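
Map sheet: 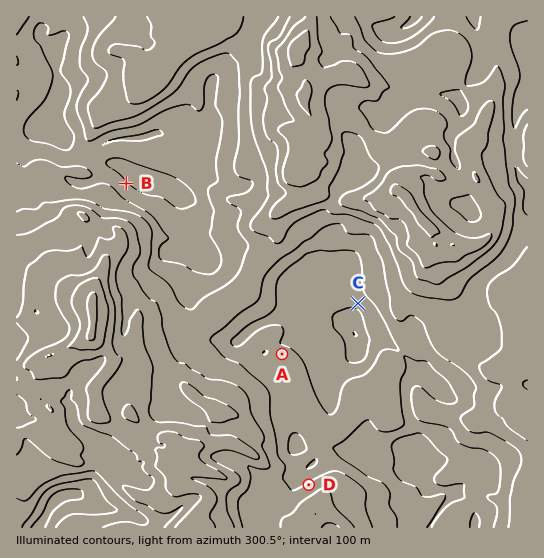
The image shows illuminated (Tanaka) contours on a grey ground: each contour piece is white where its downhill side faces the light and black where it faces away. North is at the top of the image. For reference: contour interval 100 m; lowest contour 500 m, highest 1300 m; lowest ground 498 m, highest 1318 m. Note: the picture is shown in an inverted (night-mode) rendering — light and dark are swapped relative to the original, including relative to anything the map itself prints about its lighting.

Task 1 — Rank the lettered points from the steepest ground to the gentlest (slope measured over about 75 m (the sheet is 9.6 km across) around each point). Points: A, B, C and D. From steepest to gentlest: D B C A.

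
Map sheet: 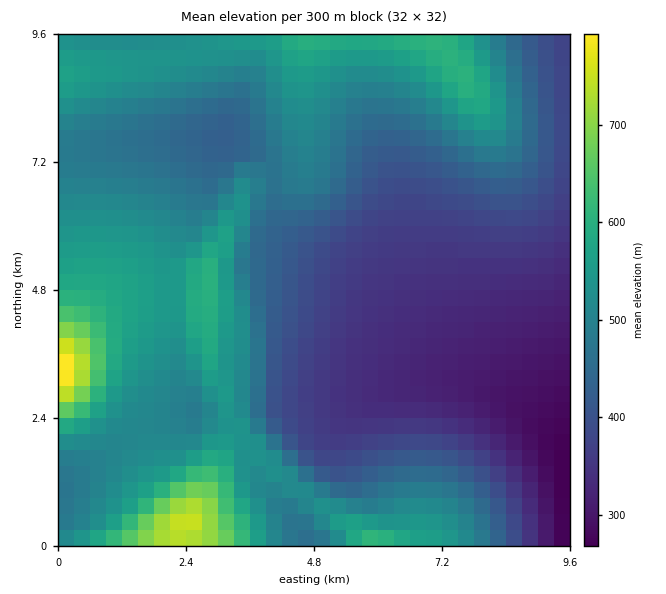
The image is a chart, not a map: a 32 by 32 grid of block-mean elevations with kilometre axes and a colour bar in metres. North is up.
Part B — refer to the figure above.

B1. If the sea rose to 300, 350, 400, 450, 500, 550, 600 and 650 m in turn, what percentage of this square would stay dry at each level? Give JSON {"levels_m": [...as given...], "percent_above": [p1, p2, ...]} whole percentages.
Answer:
{"levels_m": [300, 350, 400, 450, 500, 550, 600, 650], "percent_above": [97, 83, 68, 57, 40, 18, 6, 3]}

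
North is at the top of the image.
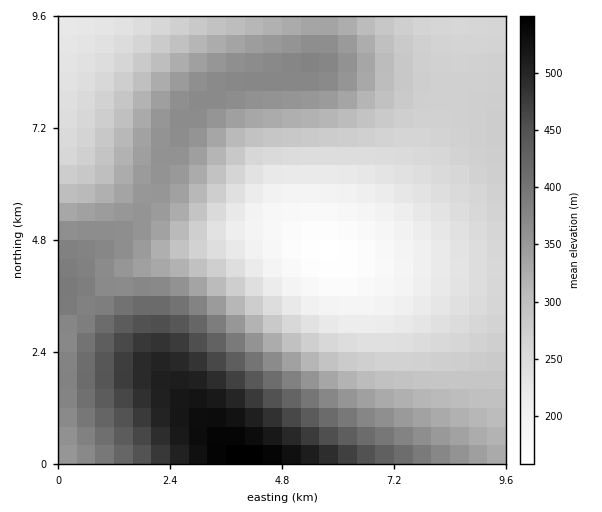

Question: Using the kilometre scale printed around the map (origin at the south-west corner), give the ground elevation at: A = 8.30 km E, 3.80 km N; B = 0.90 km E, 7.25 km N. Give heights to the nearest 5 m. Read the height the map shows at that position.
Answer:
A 225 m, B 275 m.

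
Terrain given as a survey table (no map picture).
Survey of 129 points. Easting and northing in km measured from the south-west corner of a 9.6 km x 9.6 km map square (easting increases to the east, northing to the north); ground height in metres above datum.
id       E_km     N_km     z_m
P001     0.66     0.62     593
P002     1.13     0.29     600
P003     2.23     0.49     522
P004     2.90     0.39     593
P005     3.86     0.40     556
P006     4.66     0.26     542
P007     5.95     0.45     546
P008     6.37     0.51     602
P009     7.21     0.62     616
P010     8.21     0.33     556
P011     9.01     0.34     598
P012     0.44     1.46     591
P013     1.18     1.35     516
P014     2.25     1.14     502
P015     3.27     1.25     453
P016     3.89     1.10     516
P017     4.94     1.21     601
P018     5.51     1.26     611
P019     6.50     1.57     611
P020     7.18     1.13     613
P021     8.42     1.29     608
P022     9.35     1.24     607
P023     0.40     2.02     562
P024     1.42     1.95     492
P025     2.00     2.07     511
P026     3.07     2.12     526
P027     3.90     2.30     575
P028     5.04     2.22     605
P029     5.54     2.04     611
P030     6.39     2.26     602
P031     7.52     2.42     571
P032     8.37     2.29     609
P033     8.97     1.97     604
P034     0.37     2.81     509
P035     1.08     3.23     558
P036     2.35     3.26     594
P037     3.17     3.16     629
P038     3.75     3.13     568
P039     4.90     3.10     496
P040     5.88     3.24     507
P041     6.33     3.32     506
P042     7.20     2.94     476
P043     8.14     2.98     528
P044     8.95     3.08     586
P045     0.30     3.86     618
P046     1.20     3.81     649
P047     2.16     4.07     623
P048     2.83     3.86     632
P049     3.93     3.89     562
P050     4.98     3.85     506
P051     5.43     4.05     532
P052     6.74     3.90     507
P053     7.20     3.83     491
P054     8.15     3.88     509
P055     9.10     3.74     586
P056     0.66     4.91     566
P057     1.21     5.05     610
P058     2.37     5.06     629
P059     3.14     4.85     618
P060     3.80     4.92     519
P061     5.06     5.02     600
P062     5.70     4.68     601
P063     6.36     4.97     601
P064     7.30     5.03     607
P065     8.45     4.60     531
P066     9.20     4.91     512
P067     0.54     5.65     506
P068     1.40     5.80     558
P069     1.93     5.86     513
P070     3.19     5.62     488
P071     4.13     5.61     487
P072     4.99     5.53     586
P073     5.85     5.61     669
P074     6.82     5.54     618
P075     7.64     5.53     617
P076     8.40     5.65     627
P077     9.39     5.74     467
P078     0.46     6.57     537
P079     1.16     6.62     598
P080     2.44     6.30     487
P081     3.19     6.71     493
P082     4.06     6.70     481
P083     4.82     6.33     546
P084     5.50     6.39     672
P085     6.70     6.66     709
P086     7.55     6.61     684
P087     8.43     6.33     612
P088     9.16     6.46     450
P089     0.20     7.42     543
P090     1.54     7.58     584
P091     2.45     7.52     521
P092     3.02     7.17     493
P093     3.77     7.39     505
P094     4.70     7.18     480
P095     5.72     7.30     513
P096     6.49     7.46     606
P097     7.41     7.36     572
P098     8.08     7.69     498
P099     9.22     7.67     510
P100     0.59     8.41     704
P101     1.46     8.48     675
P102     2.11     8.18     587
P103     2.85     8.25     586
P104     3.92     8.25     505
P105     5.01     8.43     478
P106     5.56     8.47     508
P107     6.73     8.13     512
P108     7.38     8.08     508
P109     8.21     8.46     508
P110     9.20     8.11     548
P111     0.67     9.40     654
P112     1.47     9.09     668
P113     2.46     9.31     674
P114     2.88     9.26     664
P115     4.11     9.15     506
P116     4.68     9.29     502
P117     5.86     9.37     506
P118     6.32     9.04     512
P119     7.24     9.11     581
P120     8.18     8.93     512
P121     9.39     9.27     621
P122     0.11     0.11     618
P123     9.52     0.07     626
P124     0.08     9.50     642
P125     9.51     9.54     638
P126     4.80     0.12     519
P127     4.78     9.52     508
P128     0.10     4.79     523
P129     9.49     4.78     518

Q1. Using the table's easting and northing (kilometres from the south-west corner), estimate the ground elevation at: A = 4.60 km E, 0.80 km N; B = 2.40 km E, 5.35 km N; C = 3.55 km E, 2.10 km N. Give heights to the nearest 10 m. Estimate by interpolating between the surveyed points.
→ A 570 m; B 560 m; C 510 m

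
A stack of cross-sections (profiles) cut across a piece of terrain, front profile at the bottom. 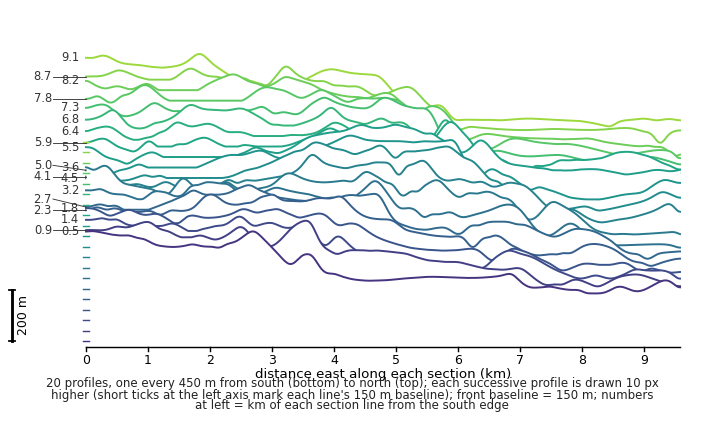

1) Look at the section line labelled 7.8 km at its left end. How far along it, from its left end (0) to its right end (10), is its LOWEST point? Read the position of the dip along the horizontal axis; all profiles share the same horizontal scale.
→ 10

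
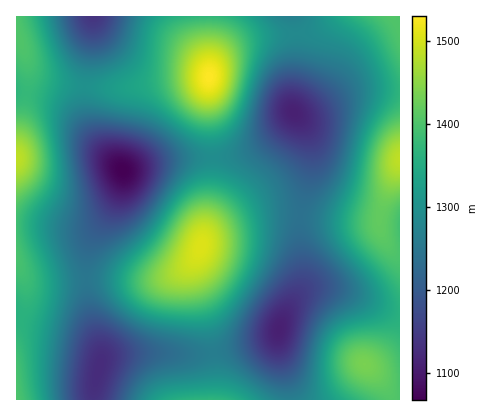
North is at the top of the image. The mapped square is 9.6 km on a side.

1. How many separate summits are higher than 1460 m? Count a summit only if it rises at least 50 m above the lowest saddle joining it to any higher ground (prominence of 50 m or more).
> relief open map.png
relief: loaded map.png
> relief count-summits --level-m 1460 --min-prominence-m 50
2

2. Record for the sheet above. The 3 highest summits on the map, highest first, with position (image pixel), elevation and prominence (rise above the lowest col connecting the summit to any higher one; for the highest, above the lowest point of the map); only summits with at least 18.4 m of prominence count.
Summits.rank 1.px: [210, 76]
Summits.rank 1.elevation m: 1530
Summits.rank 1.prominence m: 462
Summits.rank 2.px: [200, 246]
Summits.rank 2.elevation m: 1506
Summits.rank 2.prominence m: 213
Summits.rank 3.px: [364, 364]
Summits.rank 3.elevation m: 1436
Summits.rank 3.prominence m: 76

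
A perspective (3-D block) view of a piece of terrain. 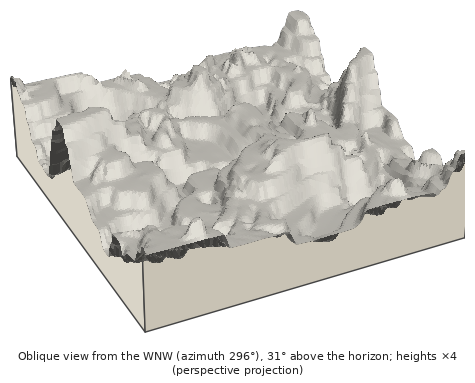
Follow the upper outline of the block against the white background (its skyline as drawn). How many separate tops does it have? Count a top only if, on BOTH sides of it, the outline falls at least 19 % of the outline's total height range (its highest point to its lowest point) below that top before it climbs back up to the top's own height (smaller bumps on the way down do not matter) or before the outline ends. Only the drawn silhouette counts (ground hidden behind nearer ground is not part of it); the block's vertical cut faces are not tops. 2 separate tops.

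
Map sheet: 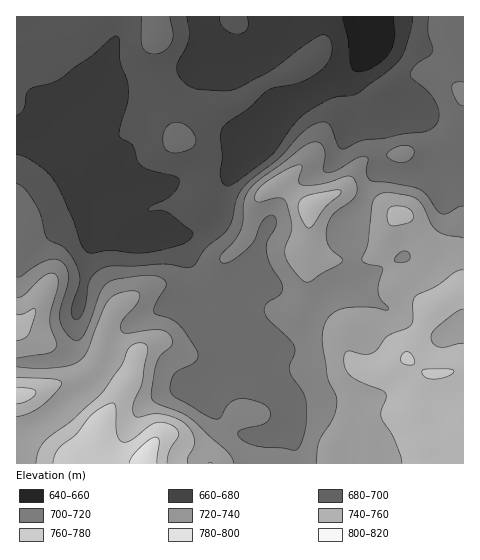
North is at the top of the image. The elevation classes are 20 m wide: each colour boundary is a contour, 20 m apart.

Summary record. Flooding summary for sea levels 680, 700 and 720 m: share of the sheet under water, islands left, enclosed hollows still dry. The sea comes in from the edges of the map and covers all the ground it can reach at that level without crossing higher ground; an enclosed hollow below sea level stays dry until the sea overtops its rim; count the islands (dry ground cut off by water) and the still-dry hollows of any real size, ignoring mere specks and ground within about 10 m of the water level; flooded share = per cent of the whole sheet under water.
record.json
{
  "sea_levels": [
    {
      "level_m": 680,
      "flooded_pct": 19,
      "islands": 0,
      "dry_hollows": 0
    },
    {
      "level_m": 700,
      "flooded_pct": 37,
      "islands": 0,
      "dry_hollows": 0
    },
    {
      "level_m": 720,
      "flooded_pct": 56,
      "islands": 0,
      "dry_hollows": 0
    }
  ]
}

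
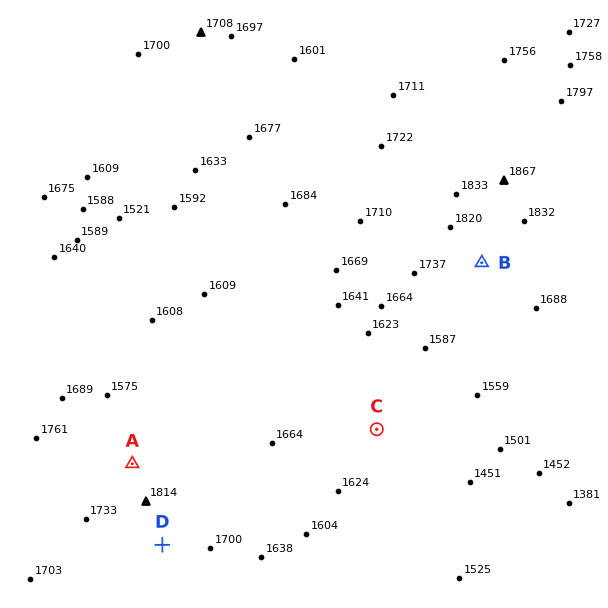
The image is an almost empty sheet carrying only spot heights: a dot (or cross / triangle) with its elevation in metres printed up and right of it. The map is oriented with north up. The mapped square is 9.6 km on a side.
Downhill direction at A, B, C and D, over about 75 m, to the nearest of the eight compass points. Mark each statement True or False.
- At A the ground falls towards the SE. False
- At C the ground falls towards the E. True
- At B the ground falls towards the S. True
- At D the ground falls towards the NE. False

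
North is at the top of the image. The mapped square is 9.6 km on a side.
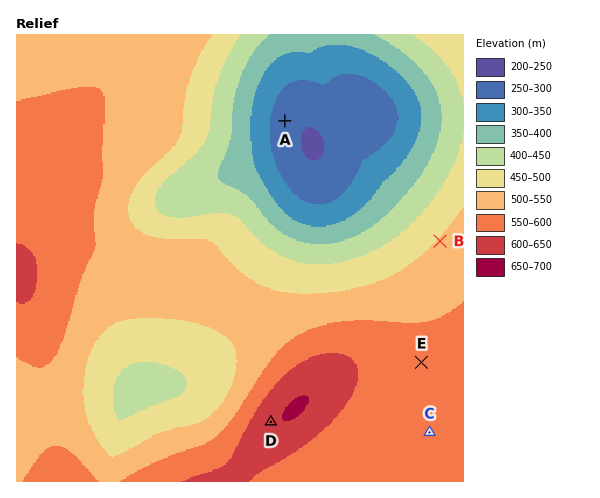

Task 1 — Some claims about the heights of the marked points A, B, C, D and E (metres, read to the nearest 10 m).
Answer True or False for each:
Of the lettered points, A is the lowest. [True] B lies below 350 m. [False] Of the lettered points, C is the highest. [False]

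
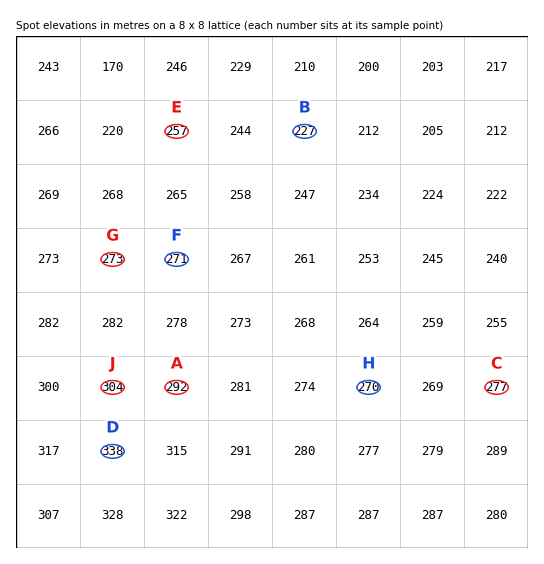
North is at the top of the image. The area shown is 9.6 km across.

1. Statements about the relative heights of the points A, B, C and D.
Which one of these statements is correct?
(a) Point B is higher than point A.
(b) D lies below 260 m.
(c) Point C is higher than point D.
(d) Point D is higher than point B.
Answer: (d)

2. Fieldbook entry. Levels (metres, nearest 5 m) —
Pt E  255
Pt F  270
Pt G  275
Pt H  270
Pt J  305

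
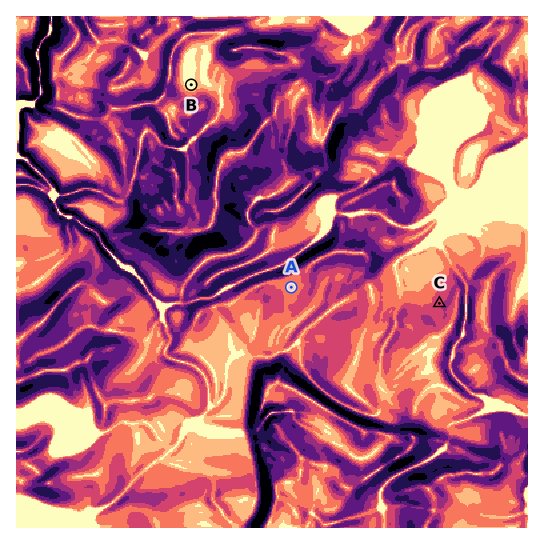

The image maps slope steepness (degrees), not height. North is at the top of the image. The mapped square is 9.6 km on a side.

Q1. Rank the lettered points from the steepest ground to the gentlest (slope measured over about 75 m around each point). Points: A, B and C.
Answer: C A B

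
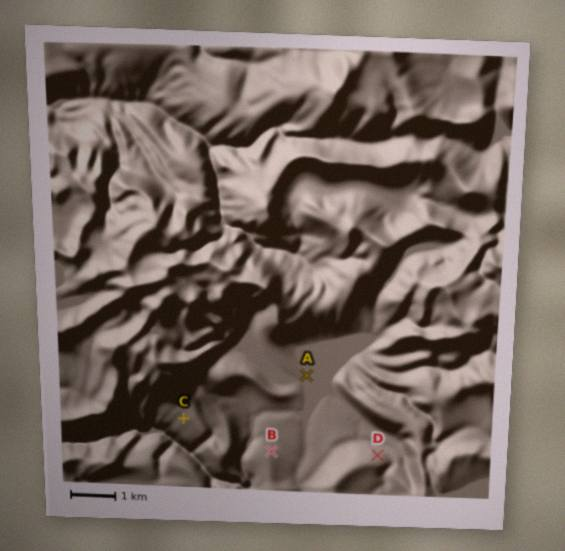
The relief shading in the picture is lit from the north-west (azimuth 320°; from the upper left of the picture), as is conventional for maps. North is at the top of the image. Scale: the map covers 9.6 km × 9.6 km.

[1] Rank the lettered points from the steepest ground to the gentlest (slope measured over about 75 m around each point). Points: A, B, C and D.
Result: D C B A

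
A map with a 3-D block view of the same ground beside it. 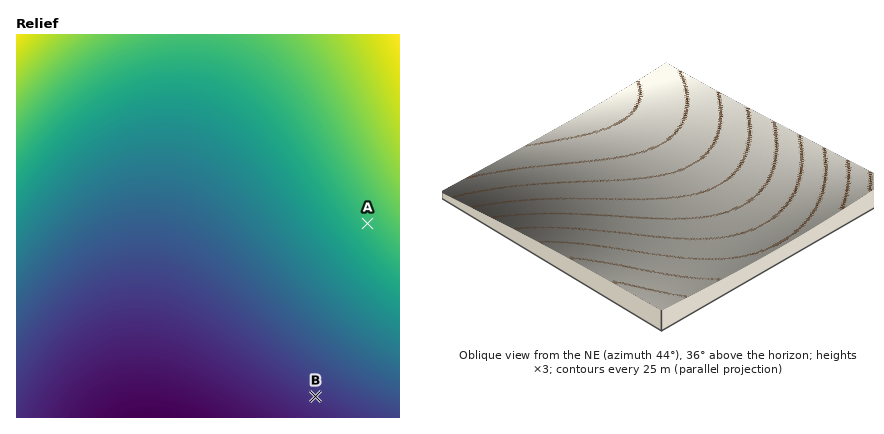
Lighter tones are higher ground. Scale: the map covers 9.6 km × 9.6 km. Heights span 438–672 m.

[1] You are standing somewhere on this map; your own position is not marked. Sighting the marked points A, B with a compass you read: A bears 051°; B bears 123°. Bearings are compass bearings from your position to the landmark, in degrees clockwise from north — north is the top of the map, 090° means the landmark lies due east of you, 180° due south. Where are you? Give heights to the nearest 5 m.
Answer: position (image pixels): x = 226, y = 338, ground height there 475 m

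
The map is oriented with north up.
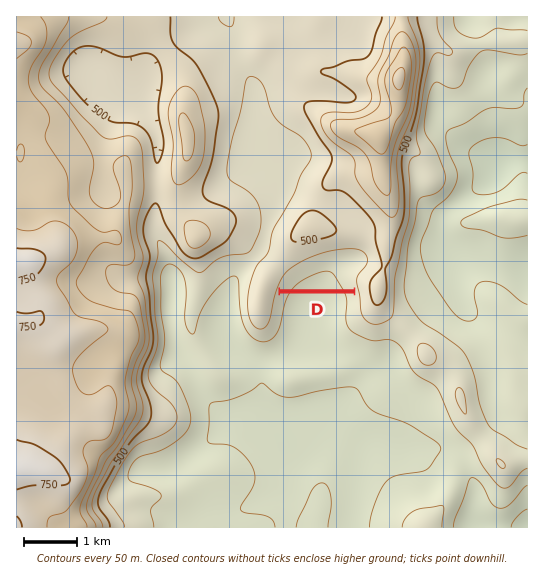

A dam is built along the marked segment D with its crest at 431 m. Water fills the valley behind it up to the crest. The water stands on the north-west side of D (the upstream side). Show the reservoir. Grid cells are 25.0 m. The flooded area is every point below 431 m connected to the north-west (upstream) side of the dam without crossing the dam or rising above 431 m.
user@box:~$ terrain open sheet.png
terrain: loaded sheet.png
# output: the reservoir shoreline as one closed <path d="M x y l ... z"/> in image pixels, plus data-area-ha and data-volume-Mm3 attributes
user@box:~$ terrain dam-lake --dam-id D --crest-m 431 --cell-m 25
<path d="M354 255l-17 0-19 5-23 12-10 10-2 7 70 0-2-6 0-10 9-12-6-6z" data-area-ha="65" data-volume-Mm3="15.31"/>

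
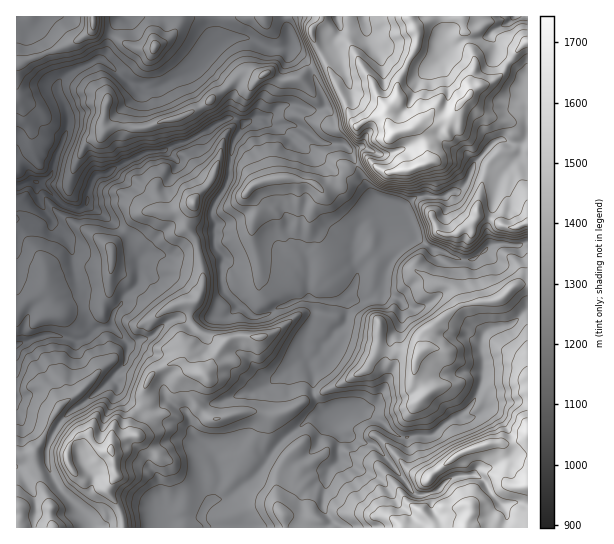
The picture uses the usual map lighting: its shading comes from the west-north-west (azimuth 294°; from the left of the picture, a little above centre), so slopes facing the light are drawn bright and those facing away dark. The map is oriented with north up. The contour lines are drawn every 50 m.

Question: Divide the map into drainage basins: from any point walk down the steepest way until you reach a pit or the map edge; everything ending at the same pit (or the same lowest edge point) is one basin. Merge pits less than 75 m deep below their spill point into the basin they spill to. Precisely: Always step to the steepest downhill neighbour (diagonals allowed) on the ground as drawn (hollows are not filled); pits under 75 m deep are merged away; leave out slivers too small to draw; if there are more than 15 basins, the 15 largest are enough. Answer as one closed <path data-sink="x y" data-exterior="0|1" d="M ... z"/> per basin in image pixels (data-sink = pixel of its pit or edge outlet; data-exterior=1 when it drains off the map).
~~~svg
<path data-sink="37 182" data-exterior="0" d="M409 16l-315 0-1 13-14 11-63 25 0 248 13-13 14-8 3-5 11 26 5 0 17-6 23 0 7-14 16 24 12 8 17-6 23-15 14-3-2 17 3 7 7 6-2 7-9 9-6 16-9 0-12 5-8 5-6 8-25-6-11-11-4 0-30 31-16 10-9-14-7-4-14 0-15 6 1 135 511-1 0-484-5 1-6 6-13 21-9 9-20 8-16 17-3 6-7 8-11 2-13-2-12 9-19 4-5-6-2-15 10-12 2-20 18-36 0-9z"/><path data-sink="17 345" data-exterior="1" d="M46 287l-3 5-14 8-13 14 1 78 21-7 7 2 7 4 9 14 16-10 30-31 4 0 11 11 25 6 6-8 8-5 12-5 9 0 6-16 11-12 0-4-7-6-3-7 2-17-14 3-23 15-17 6-12-8-16-24-7 14-23 0-17 6-5 0z"/><path data-sink="514 17" data-exterior="1" d="M527 16l-117 0 7 18 0 9-18 36-2 20-10 12 4 18 3 3 4 0 15-4 12-9 10 2 14-2 7-8 3-6 16-17 20-8 9-9 13-21 11-8z"/><path data-sink="17 17" data-exterior="1" d="M93 16l-76 0-1 47 3 1 60-24 14-11z"/>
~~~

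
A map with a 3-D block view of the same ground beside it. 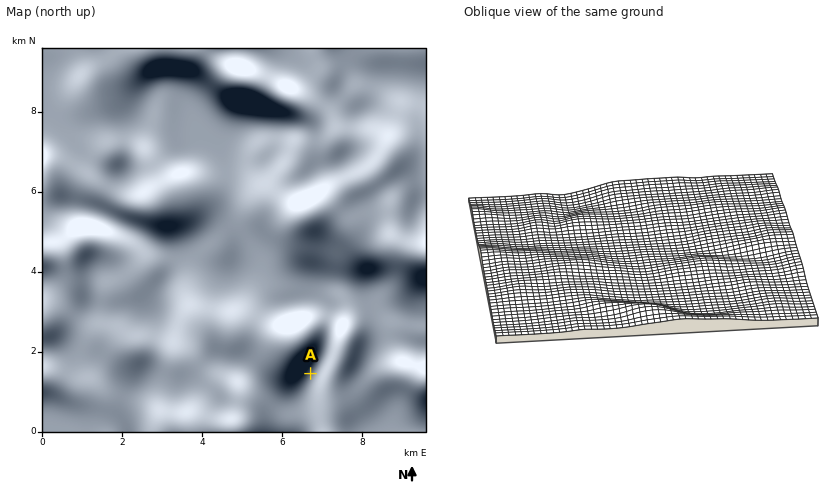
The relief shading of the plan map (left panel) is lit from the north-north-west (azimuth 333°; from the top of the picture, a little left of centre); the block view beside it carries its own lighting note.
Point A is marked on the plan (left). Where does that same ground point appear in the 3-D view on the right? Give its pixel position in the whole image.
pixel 565 214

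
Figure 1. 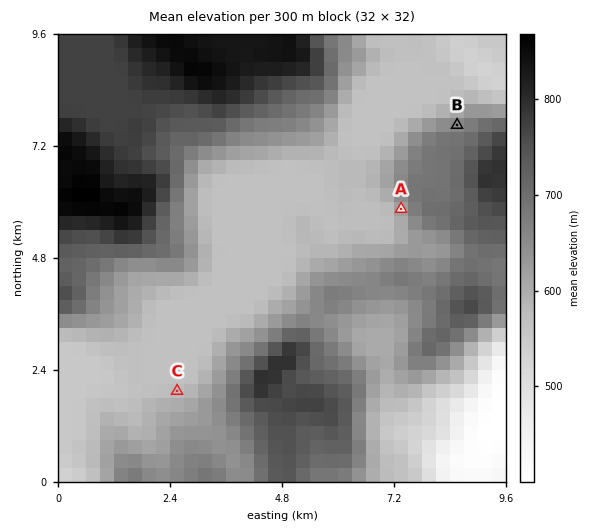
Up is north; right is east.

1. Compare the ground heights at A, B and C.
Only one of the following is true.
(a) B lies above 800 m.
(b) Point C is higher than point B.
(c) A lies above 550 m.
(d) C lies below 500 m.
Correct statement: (c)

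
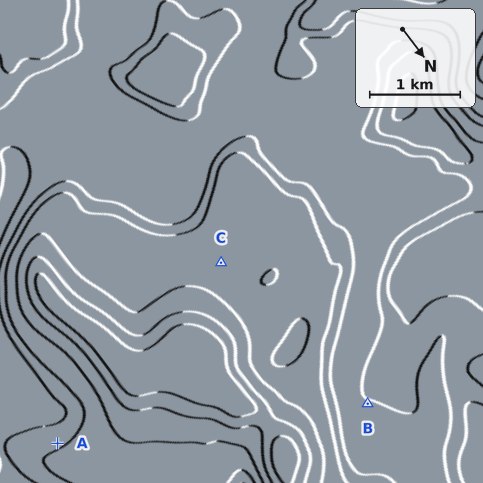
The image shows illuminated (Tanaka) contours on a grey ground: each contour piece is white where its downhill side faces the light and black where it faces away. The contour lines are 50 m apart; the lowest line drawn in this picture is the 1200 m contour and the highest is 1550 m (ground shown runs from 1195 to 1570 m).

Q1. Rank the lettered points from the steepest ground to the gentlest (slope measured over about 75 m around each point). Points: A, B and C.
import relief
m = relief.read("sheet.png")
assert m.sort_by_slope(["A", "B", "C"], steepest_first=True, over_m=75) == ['A', 'B', 'C']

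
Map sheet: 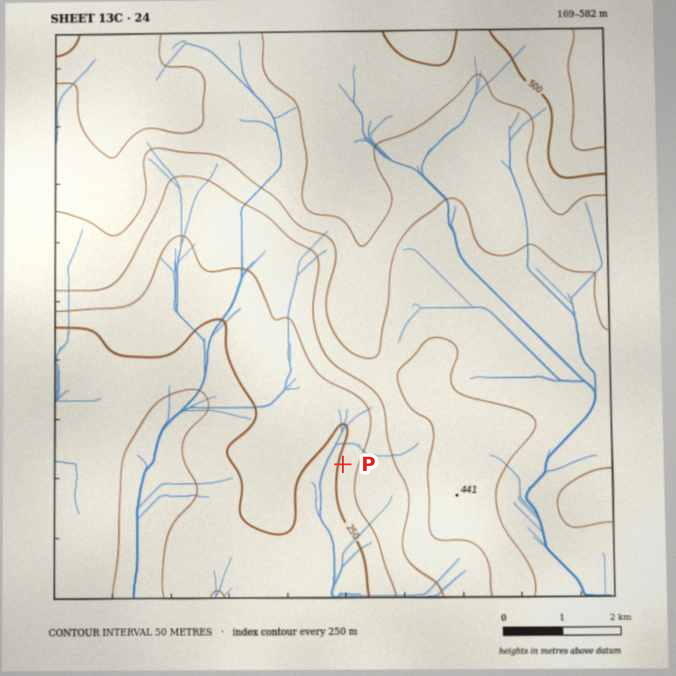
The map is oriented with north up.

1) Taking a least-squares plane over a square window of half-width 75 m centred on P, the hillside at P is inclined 7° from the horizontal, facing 285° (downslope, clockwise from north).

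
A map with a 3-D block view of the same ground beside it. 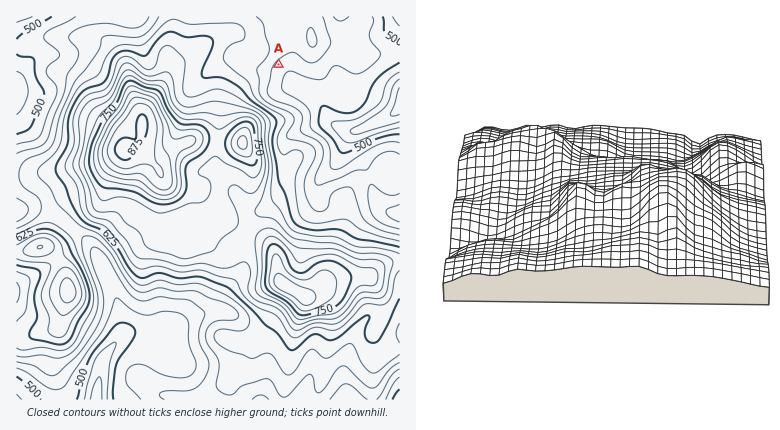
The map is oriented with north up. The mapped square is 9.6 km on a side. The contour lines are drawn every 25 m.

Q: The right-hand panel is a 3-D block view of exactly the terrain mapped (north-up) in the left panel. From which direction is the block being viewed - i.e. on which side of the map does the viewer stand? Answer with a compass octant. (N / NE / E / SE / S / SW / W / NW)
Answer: N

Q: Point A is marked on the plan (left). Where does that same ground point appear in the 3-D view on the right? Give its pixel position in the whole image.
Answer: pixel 548 253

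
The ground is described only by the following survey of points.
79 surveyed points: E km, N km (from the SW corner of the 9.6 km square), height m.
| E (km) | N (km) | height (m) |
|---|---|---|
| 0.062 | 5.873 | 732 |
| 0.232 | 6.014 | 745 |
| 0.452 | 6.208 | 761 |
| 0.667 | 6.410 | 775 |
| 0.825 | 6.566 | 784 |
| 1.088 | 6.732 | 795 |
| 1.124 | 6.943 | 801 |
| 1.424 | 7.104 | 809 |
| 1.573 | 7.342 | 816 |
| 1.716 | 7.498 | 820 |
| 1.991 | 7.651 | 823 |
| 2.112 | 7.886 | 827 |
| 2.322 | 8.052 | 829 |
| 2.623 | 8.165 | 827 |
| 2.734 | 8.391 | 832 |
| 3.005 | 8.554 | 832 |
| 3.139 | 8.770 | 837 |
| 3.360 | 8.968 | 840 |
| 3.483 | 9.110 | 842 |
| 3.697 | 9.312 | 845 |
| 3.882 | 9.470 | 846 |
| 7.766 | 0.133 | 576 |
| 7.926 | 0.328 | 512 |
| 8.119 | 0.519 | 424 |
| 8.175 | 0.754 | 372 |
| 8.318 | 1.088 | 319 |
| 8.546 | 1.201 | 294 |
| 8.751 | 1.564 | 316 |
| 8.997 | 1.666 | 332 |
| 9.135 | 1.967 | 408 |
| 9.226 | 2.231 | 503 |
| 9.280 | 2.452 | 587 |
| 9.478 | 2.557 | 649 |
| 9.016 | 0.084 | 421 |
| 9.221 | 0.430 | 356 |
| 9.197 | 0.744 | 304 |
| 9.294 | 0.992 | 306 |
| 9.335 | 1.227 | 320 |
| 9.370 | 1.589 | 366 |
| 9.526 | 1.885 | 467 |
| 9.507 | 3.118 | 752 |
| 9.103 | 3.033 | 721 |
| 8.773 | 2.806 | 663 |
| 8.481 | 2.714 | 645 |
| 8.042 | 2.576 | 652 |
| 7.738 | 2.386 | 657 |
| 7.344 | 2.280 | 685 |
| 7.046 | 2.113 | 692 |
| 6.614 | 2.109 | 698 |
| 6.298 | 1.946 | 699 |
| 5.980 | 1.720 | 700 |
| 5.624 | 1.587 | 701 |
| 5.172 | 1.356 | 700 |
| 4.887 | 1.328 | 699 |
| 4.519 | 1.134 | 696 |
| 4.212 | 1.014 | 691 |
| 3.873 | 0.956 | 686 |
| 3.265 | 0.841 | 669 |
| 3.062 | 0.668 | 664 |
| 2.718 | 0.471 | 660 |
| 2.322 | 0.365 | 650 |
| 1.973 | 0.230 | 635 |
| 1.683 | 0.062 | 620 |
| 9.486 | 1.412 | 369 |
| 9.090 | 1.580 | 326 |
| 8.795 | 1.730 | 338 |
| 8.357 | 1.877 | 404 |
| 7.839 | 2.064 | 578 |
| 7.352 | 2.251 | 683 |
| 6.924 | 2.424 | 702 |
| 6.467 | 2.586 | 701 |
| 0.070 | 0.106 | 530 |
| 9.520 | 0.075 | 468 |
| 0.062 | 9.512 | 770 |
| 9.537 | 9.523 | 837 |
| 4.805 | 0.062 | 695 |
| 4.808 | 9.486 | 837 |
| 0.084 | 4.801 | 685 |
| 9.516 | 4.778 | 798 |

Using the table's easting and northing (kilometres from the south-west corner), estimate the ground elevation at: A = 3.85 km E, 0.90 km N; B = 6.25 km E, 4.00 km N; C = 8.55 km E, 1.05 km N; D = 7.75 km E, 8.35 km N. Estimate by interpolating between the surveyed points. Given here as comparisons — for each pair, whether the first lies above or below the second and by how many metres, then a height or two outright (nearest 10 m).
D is above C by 510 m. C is below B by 410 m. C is below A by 390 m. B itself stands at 700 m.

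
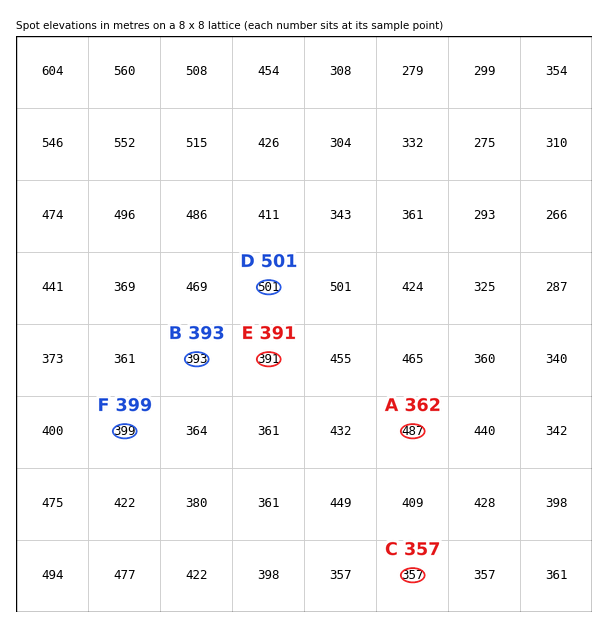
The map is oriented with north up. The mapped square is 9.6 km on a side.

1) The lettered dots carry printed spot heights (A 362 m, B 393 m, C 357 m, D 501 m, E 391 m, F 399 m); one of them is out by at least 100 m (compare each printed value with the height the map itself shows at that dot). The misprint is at A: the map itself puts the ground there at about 487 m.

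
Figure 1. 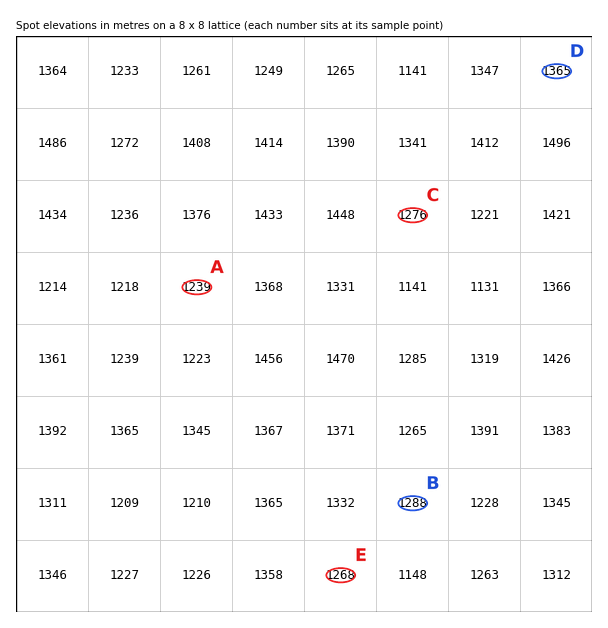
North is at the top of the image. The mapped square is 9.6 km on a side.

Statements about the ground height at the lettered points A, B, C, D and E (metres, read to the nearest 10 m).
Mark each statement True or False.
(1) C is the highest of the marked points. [False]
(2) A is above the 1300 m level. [False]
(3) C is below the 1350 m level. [True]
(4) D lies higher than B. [True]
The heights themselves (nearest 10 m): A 1240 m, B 1290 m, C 1280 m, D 1370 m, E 1270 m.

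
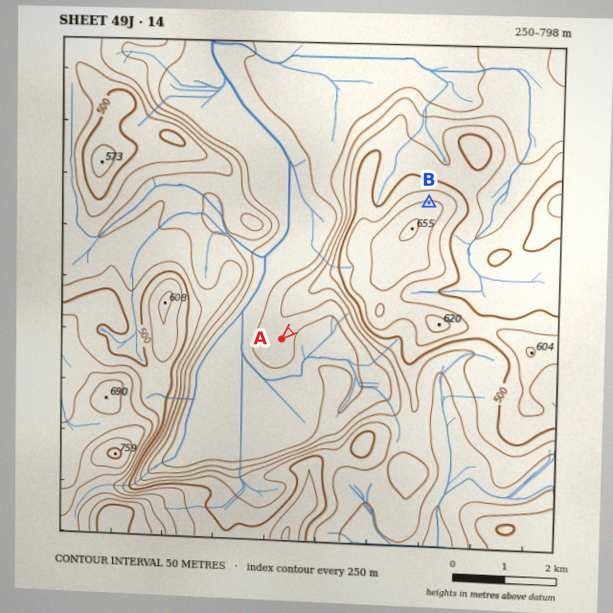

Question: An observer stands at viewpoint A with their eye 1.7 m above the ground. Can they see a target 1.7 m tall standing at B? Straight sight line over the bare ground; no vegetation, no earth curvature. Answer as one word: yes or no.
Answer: no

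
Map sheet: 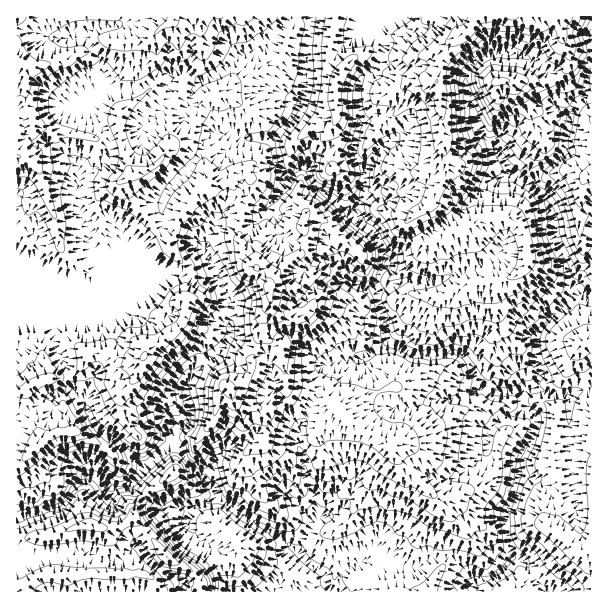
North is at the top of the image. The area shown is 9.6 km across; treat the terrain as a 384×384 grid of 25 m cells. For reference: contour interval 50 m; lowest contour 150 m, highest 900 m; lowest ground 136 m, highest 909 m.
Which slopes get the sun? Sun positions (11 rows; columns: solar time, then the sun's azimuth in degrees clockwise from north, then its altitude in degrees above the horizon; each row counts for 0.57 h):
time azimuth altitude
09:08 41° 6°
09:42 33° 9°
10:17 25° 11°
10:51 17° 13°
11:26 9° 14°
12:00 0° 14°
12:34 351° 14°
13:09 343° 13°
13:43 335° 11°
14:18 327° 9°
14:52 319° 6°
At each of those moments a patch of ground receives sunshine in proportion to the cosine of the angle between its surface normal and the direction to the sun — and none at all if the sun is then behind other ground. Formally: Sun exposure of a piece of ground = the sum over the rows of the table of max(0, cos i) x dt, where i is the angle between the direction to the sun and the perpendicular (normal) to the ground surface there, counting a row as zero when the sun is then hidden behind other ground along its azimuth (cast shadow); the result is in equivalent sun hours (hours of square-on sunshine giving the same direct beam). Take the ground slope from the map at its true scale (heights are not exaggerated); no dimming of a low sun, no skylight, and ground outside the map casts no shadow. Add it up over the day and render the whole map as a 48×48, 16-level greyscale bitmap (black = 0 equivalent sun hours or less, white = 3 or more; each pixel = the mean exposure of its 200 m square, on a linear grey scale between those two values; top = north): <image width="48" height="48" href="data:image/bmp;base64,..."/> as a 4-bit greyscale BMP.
<image width="48" height="48" href="data:image/bmp;base64,Qk32BAAAAAAAAHYAAAAoAAAAMAAAADAAAAABAAQAAAAAAIAEAAATCwAAEwsAABAAAAAAAAAAAAAAABEREQAiIiIAMzMzAERERABVVVUAZmZmAHd3dwCIiIgAmZmZAKqqqgC7u7sAzMzMAN3d3QDu7u4A////AHMiIiIiElAVYQE0VWhDVniIdWZql2QiJIl3hlZmaBAugSIjV4ZFZmZ4hTEBiYQhEmaId4iZshr/dUI1eEJEVVVEZ0ECFlMiJGVERDI3M//ZdVVGZDM0VVRDMyAiIRESVoVCAAFCK/uFRXu0AVMyI0MzIQIyUgAmiP/utmqRb6VUWMgQE0ZjIiMiEBM3ZEV4lxWdz//6xzNHqjABVCNFIRERETNWRoiHhgABi9yfoAADUQAWUBEjMREBJFVCFoh3ZhISKWE5owARAAFVERACMhECaZdkNJl3ZhJGIAAASlEwARIxAgABIiElVXmHVHZWZiEhAAAABd0gASIQEiEhEiJEM0WHZUVmZnEAAAFQAWgQADISMxMyEiREVVZnU3lmZnhAAEoQESIxAANEU0QzI1dmZVVnUih2ZmiXeqEUlBJ1AAEkQ1VEVnd3d2VWhjd2ZmeJvEMjVCAmQAESMkVVZ3eIiGQzaqN2ZkaJtkMkIxITQCNmEkVWZmVWmap3ZDKIeEIkczMxIjQTUkRVE0Z3dlVUMybJd1p1SMlDEDVUESEVnKUzRWd4h3ZmVVQxAQMxAovNYRREIRADr7ZDVmZ4mHeahmcRIiMjEYeIVSSHUwAARmhSRTM0WLzIeIESMSIkIVeWWquYlyERFIcjYhIyE4YAAAAiI3M0ZKqHq7us7IMSM1QhEAEjRDECIQASIzKHiWZmZmicmJgzMkUQIQEjVCIjMhESIyFpmWZmZmZmq1RBI0dCV2M0NBEzMiESISIWmmZmZmZmaMiYZDNFIXdFdjZEREMiEBERVmZmZmZmZp/tgxFWdyVjEBSZmXVDMQEiEWZlRGZmZURnUyFad5UwADUQAUiHdiIjEGYxRmZmZRKnM1q8kzcwEhIhIiI2d1VjEENUZmVmUzeFNHzLqWQheRABMjIzVWhyEkVEVVVVM5VCRZuYZUU59gAAIzMzRGdCNFM0ZURDJWQBNoepdmSecBMQAlVTI3UkREMnZUIQNmUyJFWYZ2nDATeEEDeIiIYiM1RIVUEBVVhBE1Q4megQBYeIZDOKu7YCMhFWVVMRI0aWMlMkuFEAE0VVZBFIqoEBMgFERXqTECRoh1VULEEBIxI0RSIjMgEiRQJmVUebxhNXmYdUIAeJMmZ3VFZBEABIh3h1MjNpqmJGZ4mWIAN3IGmGU1lRAAEGdoZRETRXeKhGd4mngxIjQxVmVFUwAAJEVlNIeIZGZ5l1VDERe0IjNyFFVWQQABNjZlendnZUV3Z1RERTKrVFM3QkRGMAABNDNldlVmemRXVmRFZmVZdXMiMiRWIBAAIwGDVEVWZ4dGZWZWZmQ3dWNVMRFWECIRAAAkMSNFVDR2ZWl2ZVVGdjJ5dVZjA3ZlUwE0QQAjREMRIxJ3ZlVValFIh4hiBe/9cyEqy5YSIjMxAiNGd3VVZ9YlZkRRADMgAQMpiJqlIzISMjRDJGVVZZylebpiAAAAASZnZVVGmHdRIjMRIkhVdmZnh4q4QQAAAVYyRUMzRWaGQzIiMzaGdUZmemN7kwESMTMw=="/>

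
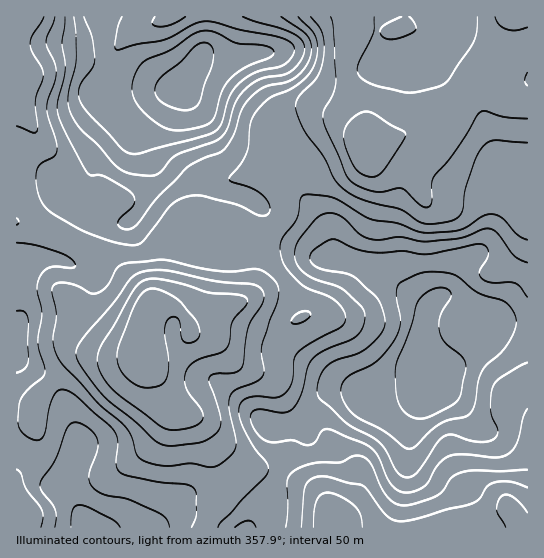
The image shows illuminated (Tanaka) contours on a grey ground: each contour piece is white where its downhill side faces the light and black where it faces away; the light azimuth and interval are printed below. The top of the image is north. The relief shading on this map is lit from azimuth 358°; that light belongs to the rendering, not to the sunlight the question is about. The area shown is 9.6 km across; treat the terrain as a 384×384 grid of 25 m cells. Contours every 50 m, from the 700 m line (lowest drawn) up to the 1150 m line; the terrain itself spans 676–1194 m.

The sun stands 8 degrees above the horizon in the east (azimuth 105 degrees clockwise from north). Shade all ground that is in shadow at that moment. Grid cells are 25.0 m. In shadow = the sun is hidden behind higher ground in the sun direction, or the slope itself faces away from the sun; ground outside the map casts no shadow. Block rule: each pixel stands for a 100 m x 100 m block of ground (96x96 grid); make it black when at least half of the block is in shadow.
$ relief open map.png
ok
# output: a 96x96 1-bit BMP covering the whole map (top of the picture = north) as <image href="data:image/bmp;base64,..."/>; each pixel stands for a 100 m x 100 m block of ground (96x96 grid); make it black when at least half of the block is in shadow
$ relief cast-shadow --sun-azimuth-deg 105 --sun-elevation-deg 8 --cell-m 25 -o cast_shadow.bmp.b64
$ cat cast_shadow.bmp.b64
<image width="96" height="96" href="data:image/bmp;base64,Qk2+BAAAAAAAAD4AAAAoAAAAYAAAAGAAAAABAAEAAAAAAIAEAAATCwAAEwsAAAIAAAAAAAAA////AAAAAAAAAAAAAAAfgAAAAAAAAAAAAAB/gAAAAAAAAAAAAAH/gAAAAAAAAAAAAAH/gAAAAAAAAAAAAAH/gAAAAMAAAAAAAAH/gAAAAcAAAAAAAAD/AAAAA8AAAAAAAAB/AAAeAcAAAAAAAAA8AAA/AAAAAAAAAAAIAAA/AAAAAAAAAAAAAAB/AAAAAAAAAAAAAAB/AAAAAAAAAAAAAAB/AAAAAHAAAAAAAAB/AAAAAPgAAAAAAAB/AAAAAfwAAAAAAAA/AAAAAfwAAAAAAAA/AAAAAPwAAAAAAAAfAAAAAHgAAAAAAAAfAAAAAAAAAAAAAAAfAAAAAAAAAAAAAAAPgAAAAAAAAAAAAAAHgAAAAAAAAAAAAAABD4AABwAAAAAAAAAAf4AAD4AAAAAAAAAA/4AAH4AAAAAAAAAA/4AAPwAAAAAAAAAA/4AAPwAAAAAAAAAA/4AAfgAAAAAAAAAA/4AwPAAAAAAAAAAAfwB4AAAAAAAAAAAAPAD4AAAAAAAAAAAAAAD8AMAAAAAAAAAAAAD8A/AAAAAAAAAAAAD8B/gAAAAAAAAAAAD8D/gAAAAAAAAAAAD+H/wAAAAAAAACAAD+H/wAAAAAAAADAAD+H/wAAAAAAAAAAAD/H/4AAAAAAAAAAAD/D/4AAAAAAAAAAAB/D/8AAAAAAAAAAAA/D/8AAAAAAAAAAAA+D/8AAAAAAAAAAAA+D/+AAAAAAAAAAAA8H/+AAAAAAAAAAAB8H/+AAAAAAAAAAAB8H/+AAAAAAAAAAAAQD/4AAAAAAAAAAAAAAAAAAAAAAAAAAAAAAAAAAAAAAAAAAAAAAAAAAAAAAAAAAAAAAAAAAAAAAAAAAAAAAAAAAAAAAAAAAAAAAAGAAAAAAAAAAAAAAAPAAAAAAAAAAAAAAAfgAAAAAAAAAAAAAAPwAAAAAAAAAAAAAAHwAAAAAAAAAAAAAADwAAAAAAAAAAAAAAD4AAAAAAAAAAAAAAB4AAAAAAAAAAAAAAB4AAAAAAAAAAAAAAA8AAAAAAAAAAAAAAA8AAAAAAAAAAAAAAAcAAAADAAAAAAAAAAcAAAAHgAAAAAAAAAcAAAAPgAAAAAAAAAeAAAAfwAAAAAAAAAeAAAA/gAAAAAAAAAOAAAB/gAAAAAAAAAB94AB/gAAAAAAAAAD/8AB/gAAAAAAAAAD/+AD/gAAAAAAAAAH/+AB/AAAAAAAAAAH//AACAAAAAAAAAAP//AAAAAAAAAAAAAP//gAAAAAAAAAAAAf//gAAAAAAAAAAAAf//wAAAAAAAAAAAAf//4MAAAAAAAAAAAf//5+AAAAAAAAAAAf////AAAAAAAAAAAP////gAAAAAAAAAAH////wAAAAAAAAAAD////4AAAAAAAAAAB////4AAAAAAAAAAA////4AAAAAAAAAAAf///8AAACAAAAAAAP///8AAADAAAAAAAH///8AAADAAAAAAAD///8AAABgAAAAAAAH//8AAABgAAAAAAAB//8AAABwAAAAAAAAf/wAAABwAAAAAAAAD/AAAAB4A="/>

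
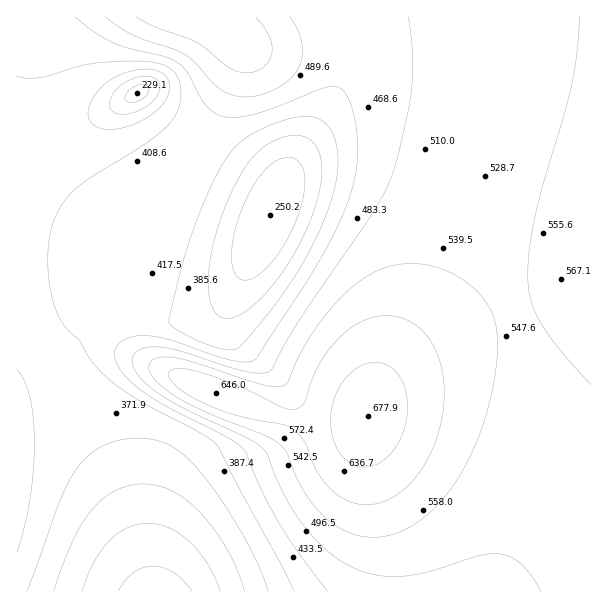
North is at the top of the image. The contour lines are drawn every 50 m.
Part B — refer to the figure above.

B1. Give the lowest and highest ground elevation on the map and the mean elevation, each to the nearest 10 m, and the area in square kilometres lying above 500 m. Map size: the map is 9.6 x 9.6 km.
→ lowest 170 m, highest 680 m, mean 470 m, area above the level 44.2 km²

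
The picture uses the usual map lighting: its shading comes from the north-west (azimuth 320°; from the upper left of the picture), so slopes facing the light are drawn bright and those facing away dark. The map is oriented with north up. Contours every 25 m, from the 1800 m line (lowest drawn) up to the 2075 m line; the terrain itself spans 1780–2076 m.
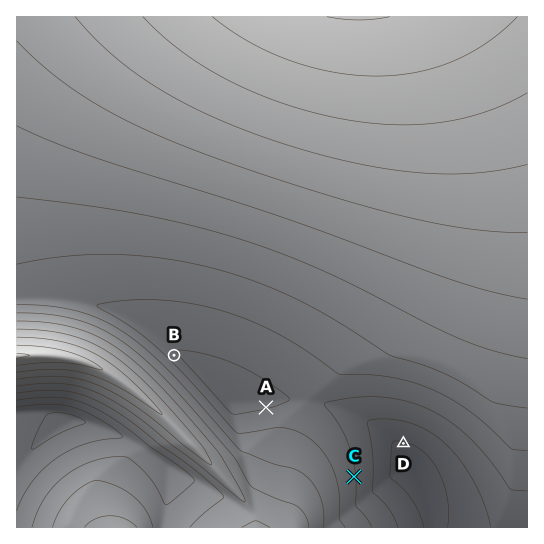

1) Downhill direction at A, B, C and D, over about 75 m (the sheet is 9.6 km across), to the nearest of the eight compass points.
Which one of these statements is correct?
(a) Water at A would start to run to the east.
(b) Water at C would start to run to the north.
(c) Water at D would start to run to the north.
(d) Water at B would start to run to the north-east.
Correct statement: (d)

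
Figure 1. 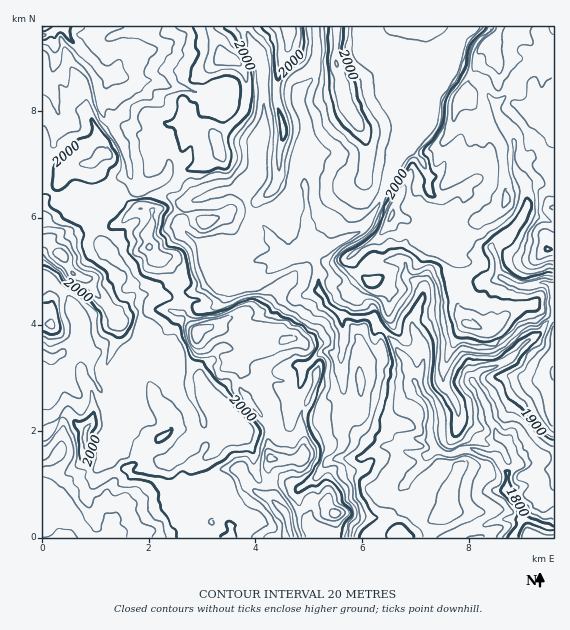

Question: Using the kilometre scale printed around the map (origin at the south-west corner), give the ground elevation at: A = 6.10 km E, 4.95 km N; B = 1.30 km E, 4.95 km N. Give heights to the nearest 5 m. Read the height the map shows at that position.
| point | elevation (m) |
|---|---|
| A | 2000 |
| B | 1990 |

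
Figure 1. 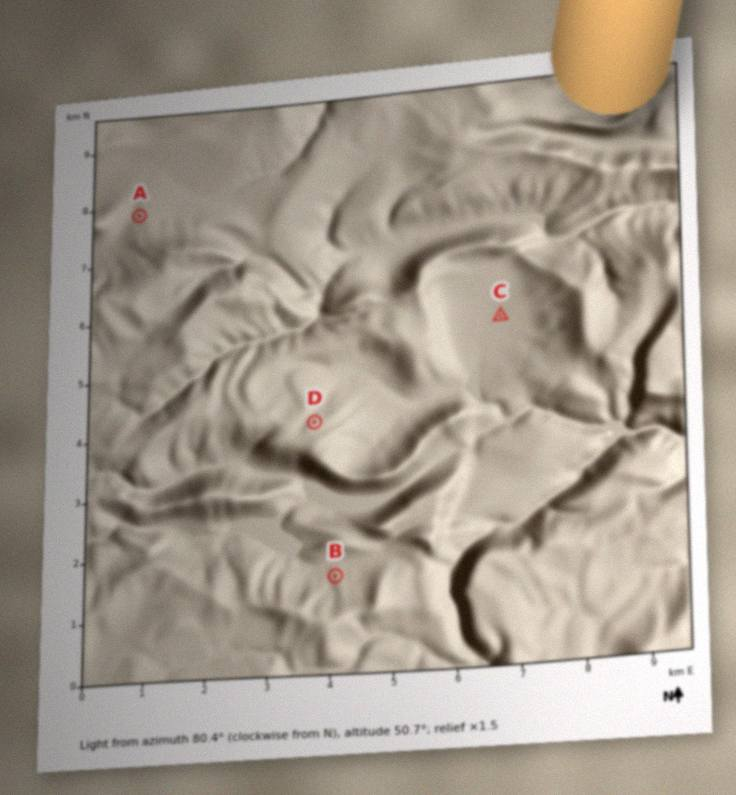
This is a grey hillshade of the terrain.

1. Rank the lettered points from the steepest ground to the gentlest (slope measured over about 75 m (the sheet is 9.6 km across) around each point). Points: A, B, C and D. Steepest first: D B A C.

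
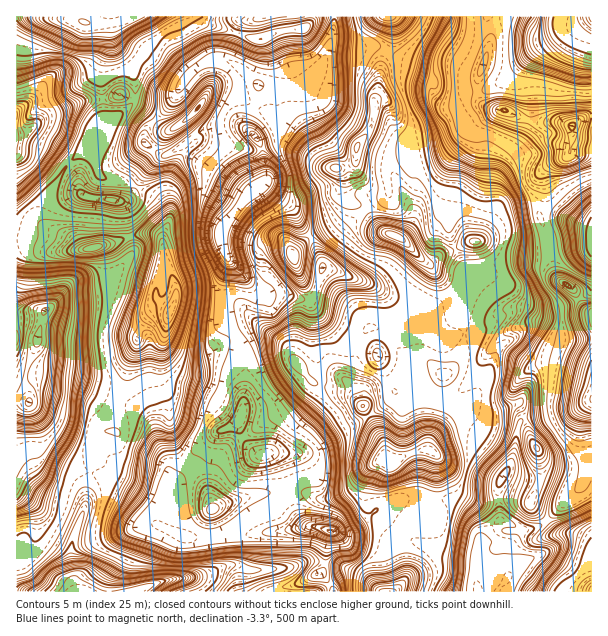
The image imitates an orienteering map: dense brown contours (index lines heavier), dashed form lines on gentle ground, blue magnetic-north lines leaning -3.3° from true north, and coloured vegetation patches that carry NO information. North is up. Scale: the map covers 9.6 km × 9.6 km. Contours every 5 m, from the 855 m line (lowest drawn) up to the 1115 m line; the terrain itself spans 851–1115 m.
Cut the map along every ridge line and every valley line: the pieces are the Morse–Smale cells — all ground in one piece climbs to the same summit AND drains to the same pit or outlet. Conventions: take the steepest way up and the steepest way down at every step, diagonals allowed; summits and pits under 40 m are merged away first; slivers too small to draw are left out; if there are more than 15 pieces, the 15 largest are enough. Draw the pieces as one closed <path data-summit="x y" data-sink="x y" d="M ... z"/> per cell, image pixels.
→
<path data-summit="392 462" data-sink="260 186" d="M264 186l-6 1-12 11-24 33 0 12 7 18-7 27 0 23 6 12 8 9 13-7 8 0 25 17 8 9 5 11 17 20 12 4 15 0 11-2 10 8 1 10 23 39 2 18-8 3-8 9-4 23 2 13 4 5 5-1 19 18 17-7 21 2 2-2 0-7-3-6 0-14 3-10 0-30-9-8 1-43 14-27 16-17 6-25-5-1-15 6-6-2-11-9-1-14-4-7-23-7-34-19-17-5-10-6-15-3-9-25-14-19-5-12z"/><path data-summit="392 462" data-sink="591 399" d="M591 324l-28 10-9-2-14-8-12 0-19 7-12 11-12-6-21-1-6 25-16 17-14 27-1 43 9 8 0 30-3 10 3 27-2 2-18-2-9 1-10 7 4 4 40 19 29 3 9 4 1-17 15-20 6-3 11 4 6 6 15-1 15-9 36-37 5-13 0-24-5-12 0-14 8-16z"/><path data-summit="395 236" data-sink="572 126" d="M389 52l-4 2-5 12-2 29-4 4-1 23-5 10-12 15 0 12 6 4 24 3 10 11 13 24 5 9 0 11-14 18 23 21 6 4 12-10 30-13 15 0 21 9 17 3 24 0 2-2 0-8-10-27 0-10 4-12-2-21 9-9 13-6 6-5 2-27-9-4-29 0-24-10-18-3-9-5-5-8 1-23-12-1-12-6-27 0-27-8z"/><path data-summit="395 236" data-sink="260 186" d="M338 44l-8 0-2 3-4 15-22 28-6 1-29-6-8 1-1 15-10 18 0 10 11 12 3 8 3 18 0 15-3 3 33 27 5 12 14 19 9 25 15 3 10 6 17 5 34 19 29 9 21-12 7-7 11-20 14-4-5-24-2-2-7 1-26 12-12 10-6-4-23-21 14-18 0-11-5-9-13-24-10-11-24-3-6-4 0-12 12-15 5-10 1-23 4-4 2-29 6-15-9-5-26 2z"/><path data-summit="84 23" data-sink="260 186" d="M333 16l-252 0-1 2 3 4 25 2 2 2 4 18 19 28 2 26 26 5 9-3 6-5-8 13-22 21-2 8 1 6 17 13 24-11 12 13 14 11 39 24 14-11-3-33-3-8-11-12 0-10 10-18 1-15 8-1 29 6 6-1 22-28 8-27z"/><path data-summit="170 312" data-sink="38 339" d="M153 234l-12 0-30 10-42 8-19 0-15-10-11-2-8 0 0 72 28 0-2 6-5 26-12 31 5 32 10 30 0 15 7 6 22 11 22 2 1-24 6-13 3-2 13-1 0-24 10-24 4-20 8-16 2-12 7-14 8-8 17-1 0-4-11-7-3-5 4-20 2-2 8 2 0-3-7-10 0-21-5-7z"/><path data-summit="170 312" data-sink="260 186" d="M186 145l-28 13-18 21-7 15-8 6-15 0-26-4-5-7-1-16-9-10-25 40-2 16 6 9 21 10 9 10 5 2 28-6 30-10 17 1 5 7 0 21 9 13-10-2-4 5-2 12 1 8 13 9-6 28 4 7 17 9 16 2 11-4 23-17-13-22 0-23 7-24-7-21 0-12 28-37-44-30z"/><path data-summit="392 462" data-sink="330 531" d="M257 325l-8 0-14 8 6 9 6 21-3 42-6 18 2 8 6 12 9 9 6 4 15-2 6 4 8 21 0 18 5 13 13 16 7 0 20 6 16-3 21-16-6-13 0-6 6-26 6-6 8-3-2-18-23-39-1-10-7-7-8-1-6 2-15 0-12-4-17-20-7-15z"/><path data-summit="170 312" data-sink="330 531" d="M168 313l-15 0-11 13-4 9-2 12-6 12-6 24-9 18-1 30-13 1-3 2-6 13-1 20 2 7 38 18 16 12 9 9 0 10 1-8 7-18 2-12 18-12 9-18 25-23 16-6 6-6 4-15 3-40-6-23-5-8-18 10-6 6-11 4-16-2-12-6-5-4-4-6z"/><path data-summit="81 591" data-sink="330 531" d="M92 472l-2 1-4 13-1 21-13 38 0 16 5 31 63 0 12-8 13-4 39-4 24-11 8 0 10 5 30 0 18-4 9-4 22 1 5-33-15-4-9 0-18 4-63 8-36 0-30-12-3-4-2-12-7-6-16-12z"/><path data-summit="591 17" data-sink="572 126" d="M591 16l-112 0 1 10 10 13-4 21-8 17 0 19 3 6 11 7 14 1 28 12 29 0 10 4 5-5 13-5z"/><path data-summit="84 23" data-sink="330 531" d="M237 422l-6 5-13 5-25 23-9 18-18 12-2 12-7 18 0 9 2 2 30 12 36 0 63-8 17-2 2-3-12-15-5-13 0-18-8-21-6-4-15 2-6-4-9-9z"/><path data-summit="84 23" data-sink="17 114" d="M80 16l-64 1 1 117 10-2 20-17 37-15 17 0 19-6 14 4-1-26-19-28-4-18-2-2-25-2z"/><path data-summit="81 591" data-sink="38 339" d="M23 400l-7 1 0 190 59 1-3-47 13-38 5-34-21-4-22-11-7-6 0-15-3-12-7-23z"/><path data-summit="591 591" data-sink="591 399" d="M591 404l-7 16 0 14 5 12 0 24-3 10-44 44-15 6-11 0-4 12-10 7 2 20 4 9-10 12 0 2 94-1z"/>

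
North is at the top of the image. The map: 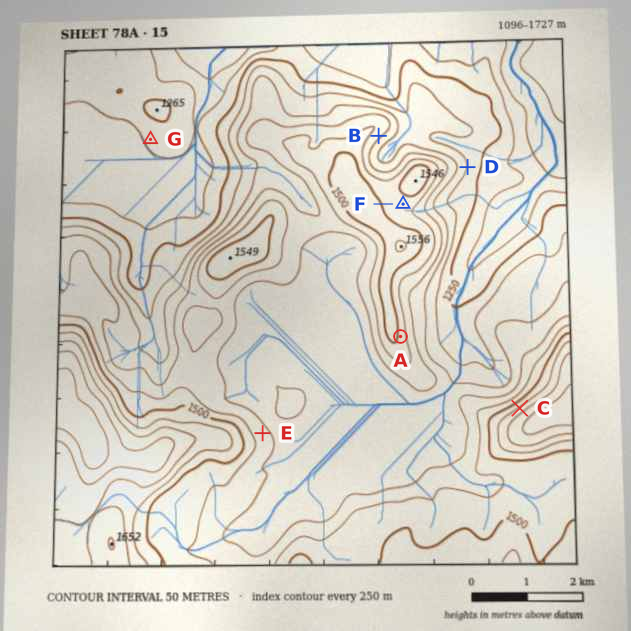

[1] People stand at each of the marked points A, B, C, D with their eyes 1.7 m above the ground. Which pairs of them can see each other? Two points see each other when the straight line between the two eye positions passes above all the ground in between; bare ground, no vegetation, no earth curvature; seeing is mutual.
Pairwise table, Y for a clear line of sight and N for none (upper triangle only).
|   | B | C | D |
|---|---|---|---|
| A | N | Y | N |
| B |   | N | N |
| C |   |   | Y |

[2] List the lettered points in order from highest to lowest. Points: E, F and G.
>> F E G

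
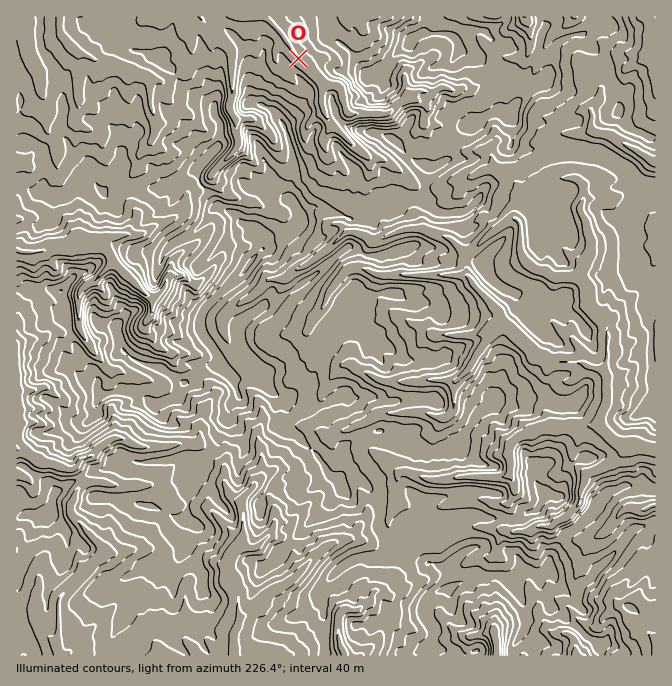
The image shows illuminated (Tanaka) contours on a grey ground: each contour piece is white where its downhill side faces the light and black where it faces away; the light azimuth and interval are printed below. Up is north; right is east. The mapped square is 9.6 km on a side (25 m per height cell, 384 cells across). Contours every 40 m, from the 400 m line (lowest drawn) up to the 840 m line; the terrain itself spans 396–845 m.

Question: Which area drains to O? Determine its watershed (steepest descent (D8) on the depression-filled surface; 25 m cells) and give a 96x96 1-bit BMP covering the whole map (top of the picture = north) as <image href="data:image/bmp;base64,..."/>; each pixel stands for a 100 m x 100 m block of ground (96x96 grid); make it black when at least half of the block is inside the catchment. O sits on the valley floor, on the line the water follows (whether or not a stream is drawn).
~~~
<image width="96" height="96" href="data:image/bmp;base64,Qk2+BAAAAAAAAD4AAAAoAAAAYAAAAGAAAAABAAEAAAAAAIAEAAATCwAAEwsAAAIAAAAAAAAA////AAAAAAAAAAAAAAAAAAAAAAAAAAAAAAAAAAAAAAAAAAAAAAAAAAAAAAAAAAAAAAAAAAAAAAAAAAAAAAAAAAAAAAAAAAAAAAAAAAAAAAAAAAAAAAAAAAAAAAAAAAAAAAAAAAAAAAAAAAAAAAAAAAAAAAAAAAAAAAAAAAAAAAAAAAAAAAAAAAAAAAAAAAAAAAAAAAAAAAAAAAAAAAAAAAAAAAAAAAAAAAAAAAAAAAAAAAAAAAAAAAAAAAAAAAAAAAAAAAAAAAAAAAAAAAAAAAAAAAAAAAAAAAAAAAAAAAAAAAAAAAAAAAAAAAAAAAAAAAAAAAAAAAAAAAAAAAAAAAAAAAAAAAAAAAAAAAAAAAAAAAAAAAAAAAAAAAAAAAAAAAAAAAAAAAAAAAAAAAAAAAAAAAAAAAAAAAAAAAAAAAAAAAAAAAAAAAAAAAAAAAAAAAAAAAAAAAAAAAAAAAAAAAAAAAAAAAAAAAAAAAAAAAAAAAAAAAAAAAAAAAAAAAAAAAAAAAAAAAAAAAAAAAAAAAAAAAAAAAAAAAAAAAAAAAAAAAAAAAAAAAAAAAAAAAAAAAAAAAAAAAAAAAAAAAAAAAAAAAAAAAAAAAAAAAAAAAAAAAAAAAAAAAAAAAAAAAAAAAAAAAAAAAAAAAAAAAAAAAAAAAAAAAAAAAAAAAAAAAAAAAAAAAAAAAAAAAAAAAAAAAAAAAAAAAAAAAAAAAAAAAAAAAAAAAAAAAAAAAAAAAAAAAAAAAAAAAAAAAAAAAAAAAAAAAAAAAAAAAAAAAAAAAAAAAAAAAAAAAAAAAAAAAAAAAAAAAAAAAAAAAAAAAAAAAAAAAAAAAAAAAAAAAAAAAAAAAAAAAAAAAAAAAAAAAAAAAAAAAAAAAAAAAAAAAAAAAAAAAAAAAAAAAAAAAAAAAAAAAAAAAAAAAAAAAAAAAAAAAAAAAAAAAAAAAAAAAAAAAAAAAAAAAAAAAAAAAAAAAAAAAAAAAAAAAAAAAAAAAAAAAAAAAAAAAAAAAAAAAAAAAAAAAAAAAAAAAAAAAAAAAAAAAAAAAAAAAAQAAAAAAAAAAAAACH4AAAAAAAAAAAAAD/+AAAAAAAAAAAAAH///AAAAAAAAAAAAH///AAAAAAAAAAAAH///AAAAAAAAAAAAH///AAAAAAAAAAAAH///AAAAAAAAAAAAH///gAAAAAAAAAAAH///4AAAAAAAAAAAH///4AAAAAAAAAAAH///4AAAAAAAAAAAH///8AAAAAAAAAAAH///+AAAAAAAAAAAP////AAAAAAAAAAAH////wAAAAAAAAAAD/////gAAAAAAAAAB/////gAAAAAAAAAB/////gAAAAAAAAAA/////gAAAAAAAAAB/////wAAAAAAAAAB/////gAAAAAAAAAD/7///AAAAAAAAAAH/x//4AAAAAAAAAAD/g//wAAAAAAAAAAB/Af/AAAAAAAAAAAAeAP8AAAAAAAAAAAAMAH8AAAAAAAAAAAAAAAAAAAAAAAAAAAAAAAAAAAAAAAAAAAAAAAAAAAAA="/>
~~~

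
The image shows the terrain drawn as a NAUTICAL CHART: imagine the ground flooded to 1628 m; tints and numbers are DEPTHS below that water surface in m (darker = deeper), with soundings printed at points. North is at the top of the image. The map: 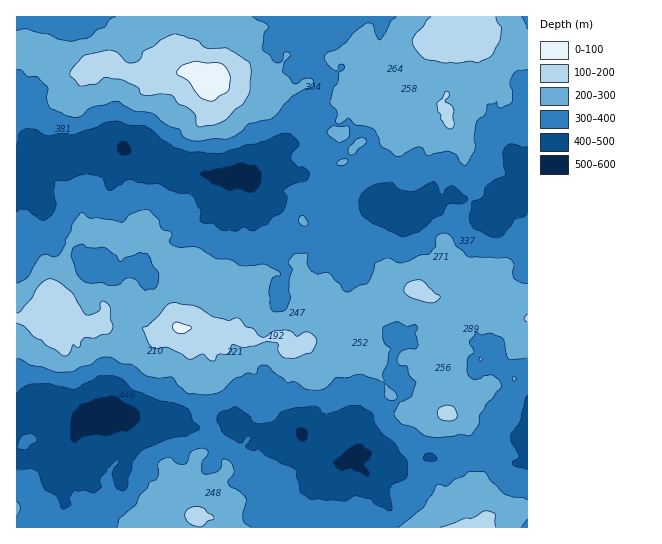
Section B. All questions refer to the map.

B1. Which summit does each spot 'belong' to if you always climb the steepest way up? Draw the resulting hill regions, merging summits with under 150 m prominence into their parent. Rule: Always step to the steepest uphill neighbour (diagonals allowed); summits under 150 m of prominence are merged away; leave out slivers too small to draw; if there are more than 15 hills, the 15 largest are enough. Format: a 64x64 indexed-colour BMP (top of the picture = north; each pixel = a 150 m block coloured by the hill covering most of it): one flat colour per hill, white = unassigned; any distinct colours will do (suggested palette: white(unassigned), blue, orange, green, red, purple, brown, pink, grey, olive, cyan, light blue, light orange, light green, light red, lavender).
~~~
<image width="64" height="64" href="data:image/bmp;base64,Qk12CAAAAAAAAHYAAAAoAAAAQAAAAEAAAAABAAQAAAAAAAAIAAATCwAAEwsAABAAAAAAAAAA////ALR3HwAOf/8ALKAsACgn1gC9Z5QAS1aMAMJ34wB/f38AIr28AM++FwDox64AeLv/AIrfmACWmP8A1bDFACIiIkREREREREREREREREREREQRERERVVVVVVVVVVVVIiIiRERERERERERERERERERERBERERFVVVVVVVVVVVUiIiJEREREREREREREREREREREEREREVVVVVVVVVVVVSIiIkRERERERERERERERERERERBERERVVVVVVVVVVVVIiIiREREREREREREREREREREREERERVVVVVVVVVVVVUiIiJCRCIkRERERERERERERERCRBERFVVVVVVVVVVVVSIiIiJCIiREREREREREREREREIiERFVVVVVVVVVVVVVIiIiIiIiIkRERERERERERERERCIhFVVVVVVVVVVVVVUiIiIiIiIiREREREREREREREREQiFVVREVVVVVVVVVIiIiIiIiIiJEREREREREREREREIiIlERERERERERVVUiIiIiIiIiIiRERERERERCRBEUIiIiIRERERERERERERIiIiIiIiIiRERERERERCIhEREiIiIREREREREREREREiIiIiIiIiJEREREREREIRERERESERERERERERERERERIiIiIhEiIkERRBEiJBEREREREREREREREREREREREREiIiIhEiIhERERERERERERERERERERERERERERERERESIiEREREREREREREREREREREREREREREREREREREREREREREREREREREREREREREREREREREREREREREREREREREREREREREREREREREREREREREREREREREREREREREREREREREREREREREREREREREREREREREREREREREREREREREREREREREREREREREREREREREREREREREREREREREREREREREREREREREREREREREREREREREREREREREREREREREREREREREREREREREREREREREREREREREREREREREREREREREREREREREREREREREREREREREREREREREREREREREREREREREREREREREREREREREREREREREREREREREREREREREREREREREREREREREREREREREREREREREREREREREREREREREREREREREREREREREREREREREREREREREREREREREREREREREREREREREREREREREREREREREREREREREREREREREREREREREREREREREREREREREREREREREREREREREREREREREREREREREREREREREREREREREREREREREREREREREREREREREREREREREREREREREREREREREREREREREREREREREREREREREREREREREREREREREREREREREREREREREREREREREREREREREREREREREREREREREREREREREREREREREREREREREREREREREREREREREREREREREREREREREREREREREREREREREREREREREREREREREREREREREREREREREREREREREREREREREREREREREREREREREREREREREREREREREhERERERERERERERERERERERERERERERERERERERERIiERERERERERERERERERERERERERERERERERERERERIiIRERERERERERERERERERERERERERERERERERERERIiIhERERERERERERERERERERERERERERERIiERERERMiIiERERERERERERERERERERERERERERERIiIiIhERMzIiIREREREREREREREREREREREREREREzMyIiIjMzMzMyIhEiERERERERERERERERERERERERMzMzMiIiMzMzMzMiIiIhERERERERERERERERERERETMzMzMyIiIzMzMzMyIiIiERERERERERIiIiIhEhIiMzMzMzMzIiIzMzMzMzMiIiIRERERERERIiIiIiIiIiIjMzMzMzMzIzMzMzMzMyIiIhERERERESIiIiIiIiIiIiMzMzMzMzMzMzMzMzMzMiIiIhEiIiIiIiIiIiIiIiIiMzMzMzMzMzMzMzMzMzMyIiIiIiIiIiIiIiIiIiIiIiIzMzMzMzMzMzMzMzMzMzIiIiIiIiIiIiIiIiIiIiIiIiMzMzMzMzMzMzMzMzMzMiIiIiIiIiIiIiIiIiIiIiIiIzMzMzMzMzMzMzMzMzMyIiIiIiIiIiIiIiIiIiIiIiIiMzMzMzMzMzMzMzMzMzIiIiIiIiIiIiIiIiIiIiIiIiIzMzMzMzMzMzMzMzMzMiIiIiIiIiIiIiIiIiIiIiIiIiMzMzMzMzMzMzMzMzMyIiIiIiIiIiIiIiIiIiIiIiIiIzMzMzMzMzMzMzMzMzIiIiIiIiIiIiIiIiIiIiIiIiIiMzMzMzMzMzMzMzMzMiIiIiIiIiIiIiIiIiIiIiIiIiIzMzMzMzMzMzMzMzMyIiIiIiIiIiIiIiIiIiIiIiIiIzMzMzMzMzMzMzMzMzIiIiIiIiIiIiIiIiIiIiIiIiIzMzMzMzMzMzMzMzMzMiIiIiIiIiIiIiIiIiIiIiIiIiMzMzMzMzMzMzMzMzMyIiIiIiIiIiIiIiIiIiIiIiIiIzMzMzMzMzMzMzMzMzIiIiIiIiIiIiIiIiIiIiIiIiIiMzMzMzMzMzMzMzMzMiIiIiIiIiIiIiIiIiIiIiIiIiIiMzMzMzMzMzMzMzMyIiIiIiIiIiIiIiIiIiIiIiIiIiIzMzMzMzMzMzMzMz"/>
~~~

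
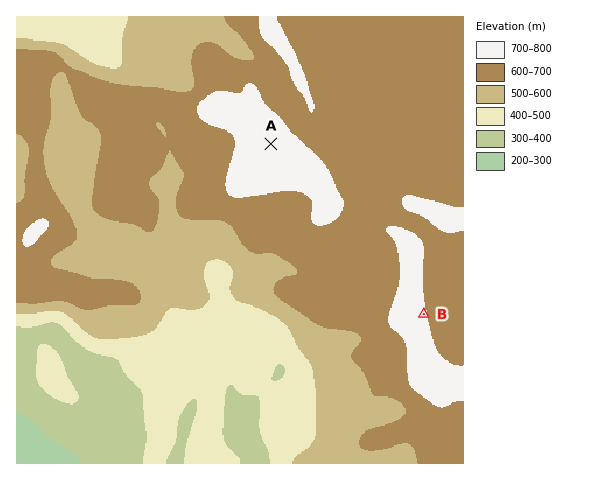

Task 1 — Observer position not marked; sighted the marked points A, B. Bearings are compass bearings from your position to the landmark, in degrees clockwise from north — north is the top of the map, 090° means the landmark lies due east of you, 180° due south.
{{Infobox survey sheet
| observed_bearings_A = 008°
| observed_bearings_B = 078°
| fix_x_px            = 242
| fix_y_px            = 353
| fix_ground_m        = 440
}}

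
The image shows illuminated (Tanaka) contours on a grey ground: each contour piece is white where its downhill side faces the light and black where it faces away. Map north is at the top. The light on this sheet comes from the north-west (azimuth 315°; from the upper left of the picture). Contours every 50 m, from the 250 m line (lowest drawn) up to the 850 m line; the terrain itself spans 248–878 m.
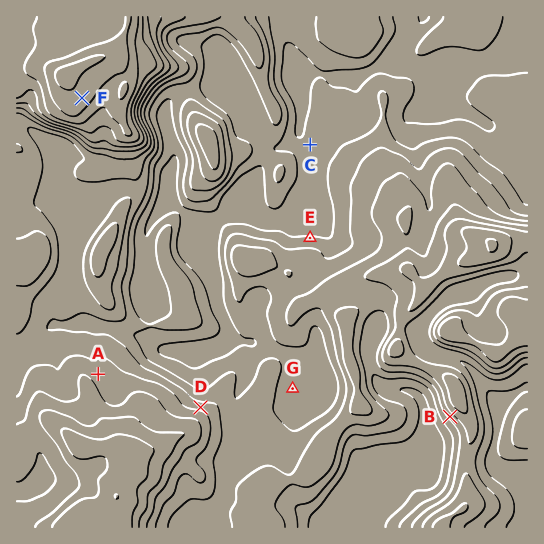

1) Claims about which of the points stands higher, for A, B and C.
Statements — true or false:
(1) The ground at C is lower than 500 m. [true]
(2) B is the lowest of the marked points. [false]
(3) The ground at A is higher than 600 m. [false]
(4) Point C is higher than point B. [false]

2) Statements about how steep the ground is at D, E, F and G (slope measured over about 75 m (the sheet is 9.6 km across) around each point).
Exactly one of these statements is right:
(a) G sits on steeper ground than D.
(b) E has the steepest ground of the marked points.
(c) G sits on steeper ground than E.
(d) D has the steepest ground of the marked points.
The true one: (d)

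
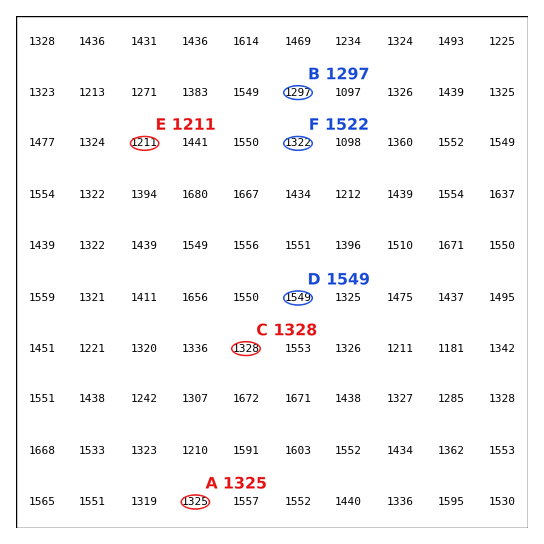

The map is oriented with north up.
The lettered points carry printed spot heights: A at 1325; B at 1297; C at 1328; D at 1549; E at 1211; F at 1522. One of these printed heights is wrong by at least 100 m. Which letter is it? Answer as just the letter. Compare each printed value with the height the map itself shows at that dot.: F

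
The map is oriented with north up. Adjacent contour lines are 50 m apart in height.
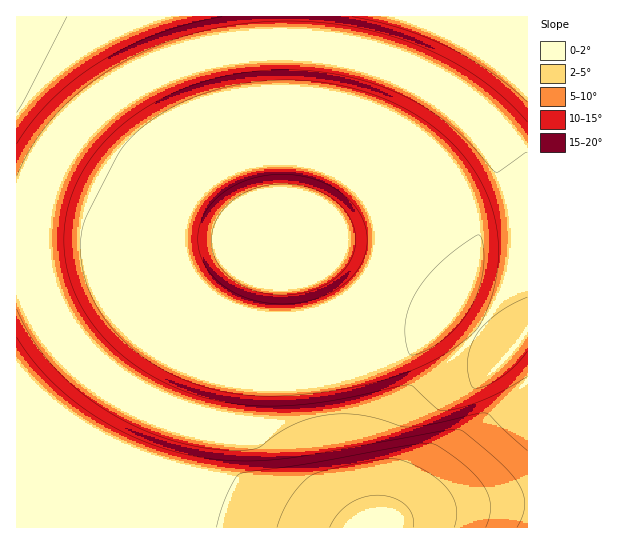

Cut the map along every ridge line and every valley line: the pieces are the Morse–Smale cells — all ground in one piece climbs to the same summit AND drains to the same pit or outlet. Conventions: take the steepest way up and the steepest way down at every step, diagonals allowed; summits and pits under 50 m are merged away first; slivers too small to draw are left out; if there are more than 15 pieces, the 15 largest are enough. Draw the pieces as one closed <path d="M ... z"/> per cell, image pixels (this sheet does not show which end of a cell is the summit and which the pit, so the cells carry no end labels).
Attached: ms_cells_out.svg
<path d="M286 16l-270 1 1 272 46 23 6 0 24-13 9-2 69 34 23 6 24 2 19-4 49-19 1-27 4-4 12-1 18-7 14-11 8-11 10 6 1-1 39 20 2 4 2-1 1 2 1-1 8 4 46 27 18-30 6-26 0-32-5-20-17-24-33-32-28-22-54-34 5-28-1-4-55-30z"/><path d="M343 255l-11 14-11 8-18 7-12 1-4 4-1 27-49 19-19 4-24-2-23-6-69-34-9 2-24 13-6 0-46-23-1 238 511 1 1-194-3 0-16 19-54-41-2 4-3-1-43-27-8-4-1 1-1-2-2 1-2-4-26-13-2 1 0-3-11-5-1 1z"/><path d="M527 16l-240 1 0 13 2 3 55 30 1 4-5 28 54 34 28 22 22 20 24 30 4 6 5 20 0 32-6 26-15 28 53 40 19-20z"/>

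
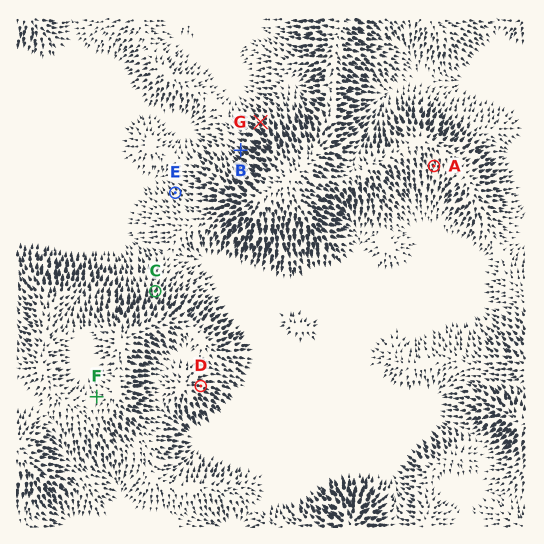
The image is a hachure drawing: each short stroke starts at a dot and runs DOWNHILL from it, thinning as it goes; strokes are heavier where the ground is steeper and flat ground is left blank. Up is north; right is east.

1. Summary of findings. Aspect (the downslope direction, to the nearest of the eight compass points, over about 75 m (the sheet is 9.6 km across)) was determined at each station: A S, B NW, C N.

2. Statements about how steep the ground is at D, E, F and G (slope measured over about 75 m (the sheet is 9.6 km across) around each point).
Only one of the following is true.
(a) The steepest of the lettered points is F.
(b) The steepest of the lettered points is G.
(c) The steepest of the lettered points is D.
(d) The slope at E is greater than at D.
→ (b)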